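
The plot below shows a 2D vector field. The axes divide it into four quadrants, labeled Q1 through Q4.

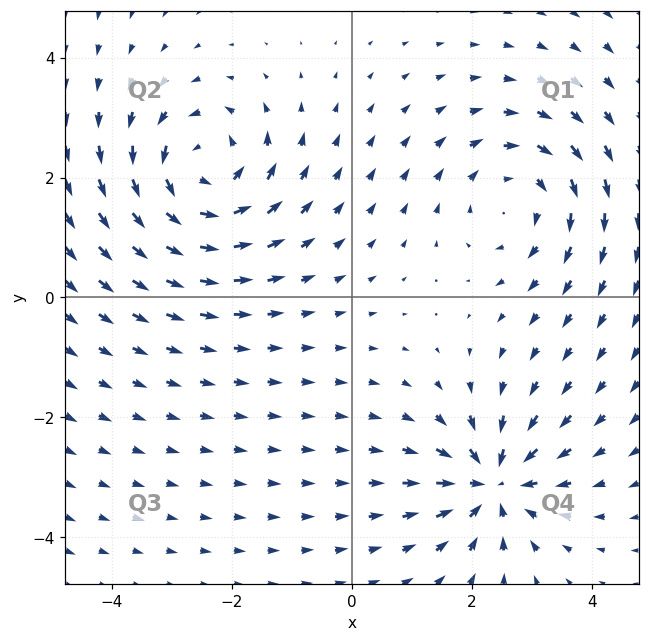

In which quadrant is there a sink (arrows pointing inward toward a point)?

Q4

The sink sits at approximately (2.4, -3.1), which lies in quadrant Q4. The divergence there is about -5, negative as expected for a sink.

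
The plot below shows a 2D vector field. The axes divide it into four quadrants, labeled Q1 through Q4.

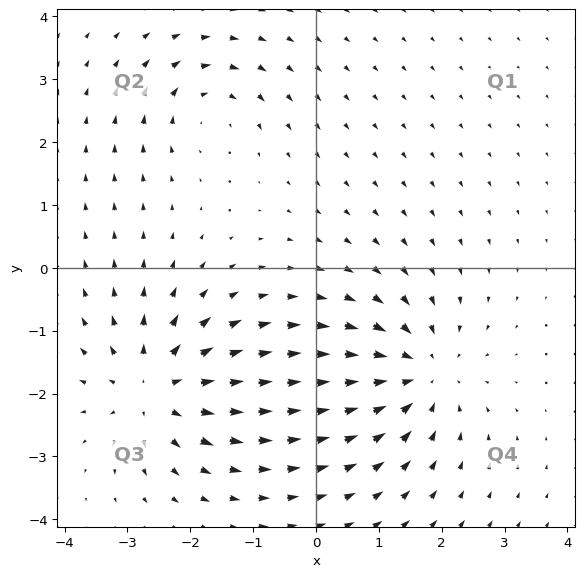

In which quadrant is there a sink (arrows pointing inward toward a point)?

The sink sits at approximately (1.6, -1.7), which lies in quadrant Q4. The divergence there is about -5, negative as expected for a sink.

Q4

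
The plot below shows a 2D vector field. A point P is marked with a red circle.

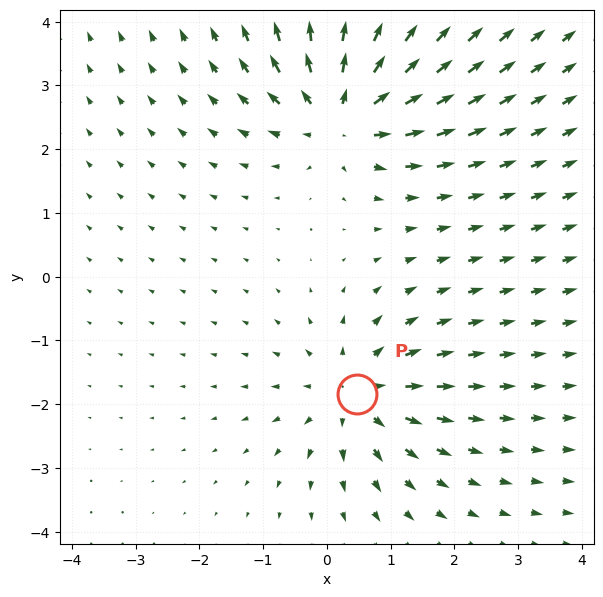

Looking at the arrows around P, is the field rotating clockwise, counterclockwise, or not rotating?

Near P at (0.5, -1.8) the arrows show no circulation. The curl there is ≈0.

not rotating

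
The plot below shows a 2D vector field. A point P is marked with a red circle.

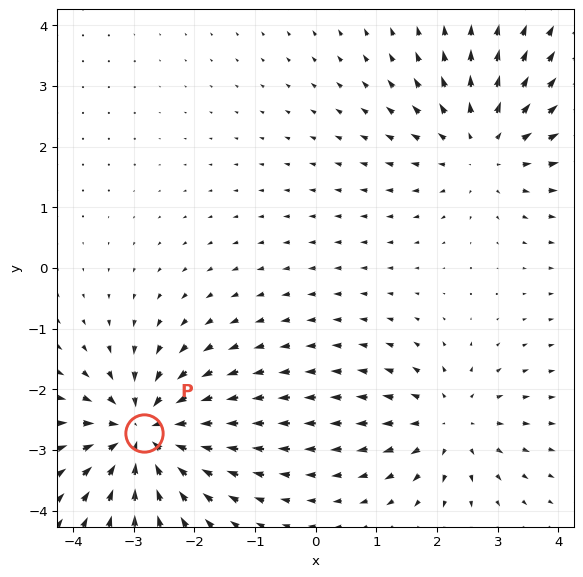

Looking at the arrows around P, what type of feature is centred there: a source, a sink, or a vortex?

At P (-2.8, -2.7) the arrows converge inward. Divergence about -6, curl ≈0 — negative divergence with near-zero curl is a sink.

sink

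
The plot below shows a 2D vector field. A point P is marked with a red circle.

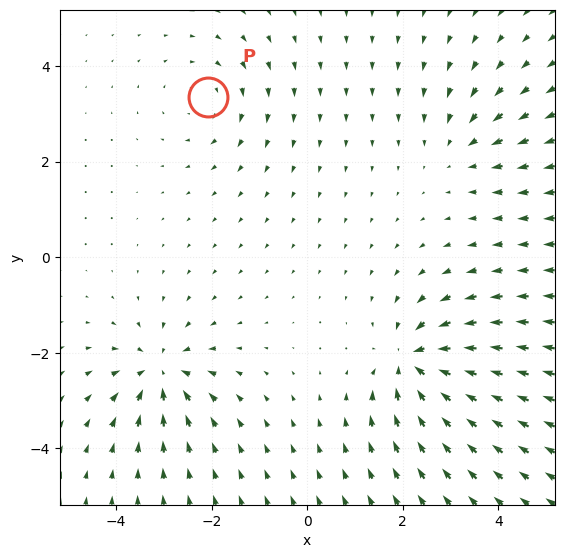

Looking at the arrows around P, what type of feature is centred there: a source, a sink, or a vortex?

vortex

At P (-2.1, 3.4) the arrows circulate clockwise. Divergence ≈0, curl about -3 — near-zero divergence with nonzero curl is a vortex.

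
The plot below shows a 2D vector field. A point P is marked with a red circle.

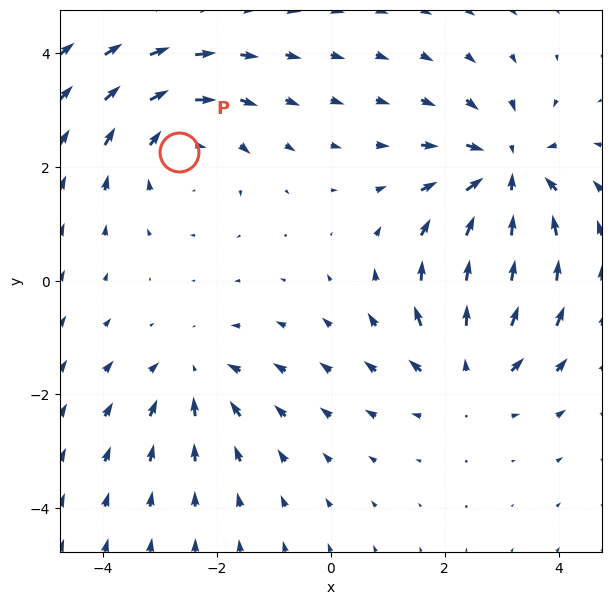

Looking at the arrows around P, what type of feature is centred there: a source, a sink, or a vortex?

vortex

At P (-2.7, 2.3) the arrows circulate clockwise. Divergence ≈0, curl about -3 — near-zero divergence with nonzero curl is a vortex.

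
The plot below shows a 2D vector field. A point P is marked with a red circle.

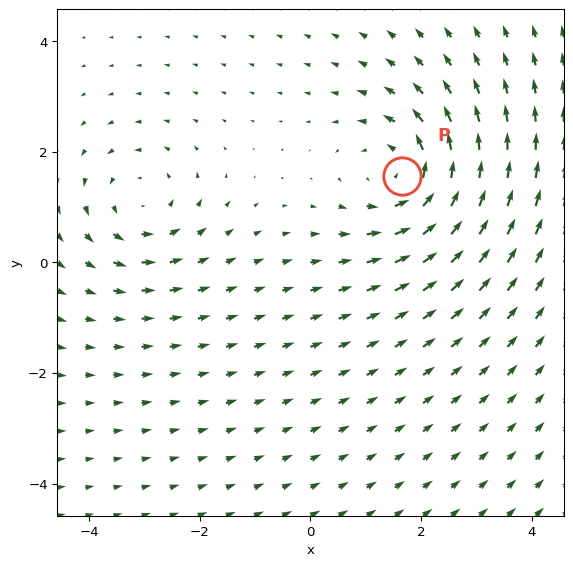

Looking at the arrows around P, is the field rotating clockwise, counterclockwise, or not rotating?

counterclockwise

Near P at (1.7, 1.6) the arrows circulate counterclockwise. The curl (z-component) there is about +4; positive curl means counterclockwise rotation.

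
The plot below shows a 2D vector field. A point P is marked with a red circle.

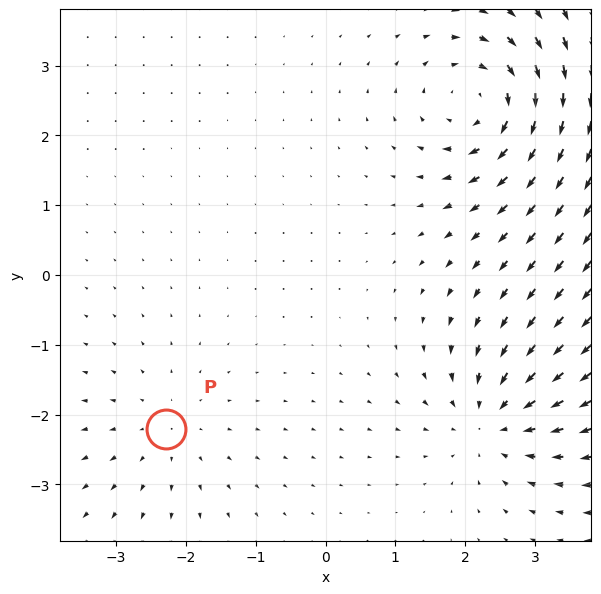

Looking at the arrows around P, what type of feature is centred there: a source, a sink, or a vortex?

source

At P (-2.3, -2.2) the arrows spread outward. Divergence about +2, curl ≈0 — positive divergence with near-zero curl is a source.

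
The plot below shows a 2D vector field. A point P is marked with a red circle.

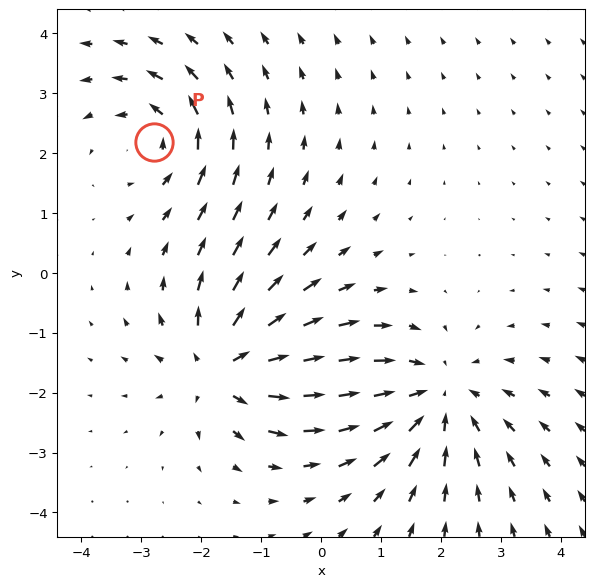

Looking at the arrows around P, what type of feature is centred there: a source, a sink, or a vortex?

vortex

At P (-2.8, 2.2) the arrows circulate counterclockwise. Divergence ≈0, curl about +4 — near-zero divergence with nonzero curl is a vortex.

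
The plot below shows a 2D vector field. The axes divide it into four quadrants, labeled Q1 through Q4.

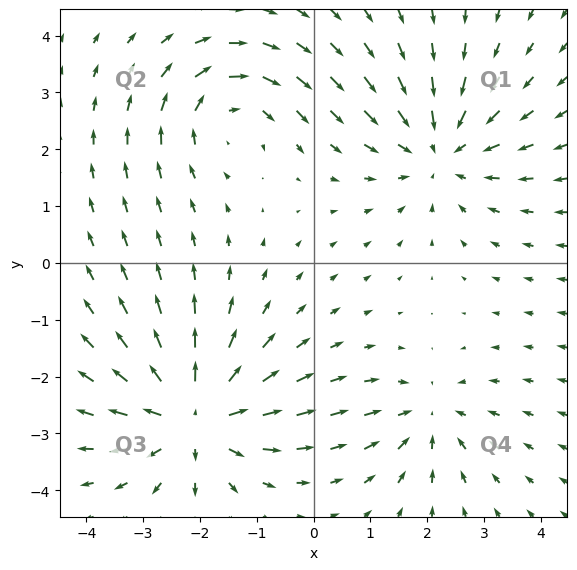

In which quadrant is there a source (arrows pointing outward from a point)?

The source sits at approximately (-2.1, -2.7), which lies in quadrant Q3. The divergence there is about +5, positive as expected for a source.

Q3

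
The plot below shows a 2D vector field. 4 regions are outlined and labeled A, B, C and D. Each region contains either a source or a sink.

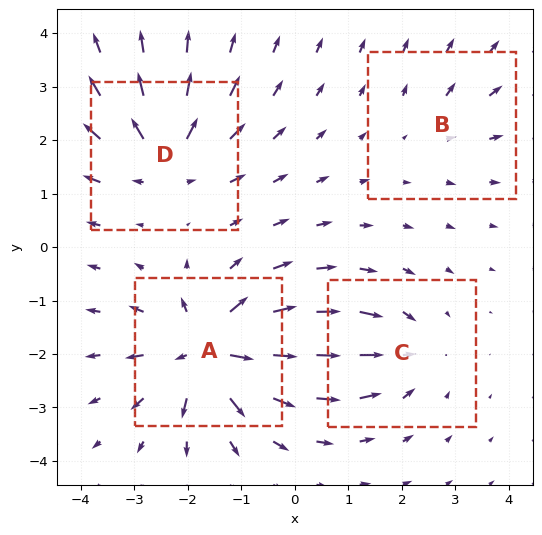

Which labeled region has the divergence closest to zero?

Divergence at each region's feature centre — A: about +8, B: about +2, C: about -4, D: about +6. Region B is closest to zero.

B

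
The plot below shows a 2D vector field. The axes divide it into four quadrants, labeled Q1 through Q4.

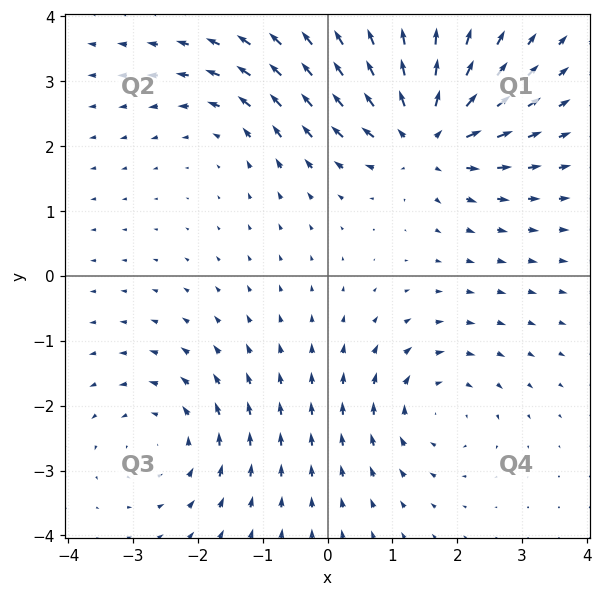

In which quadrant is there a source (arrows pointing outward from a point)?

Q1

The source sits at approximately (1.5, 2.2), which lies in quadrant Q1. The divergence there is about +6, positive as expected for a source.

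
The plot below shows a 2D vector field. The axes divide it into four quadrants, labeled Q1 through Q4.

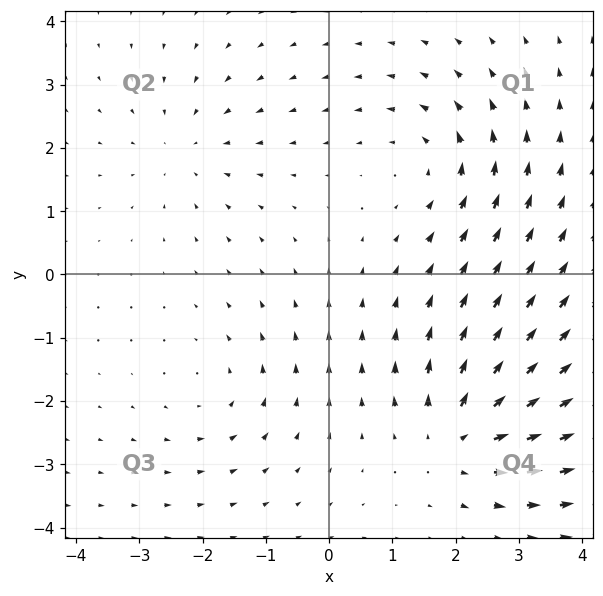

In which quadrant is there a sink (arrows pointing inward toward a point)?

Q2

The sink sits at approximately (-2.3, 2.0), which lies in quadrant Q2. The divergence there is about -3, negative as expected for a sink.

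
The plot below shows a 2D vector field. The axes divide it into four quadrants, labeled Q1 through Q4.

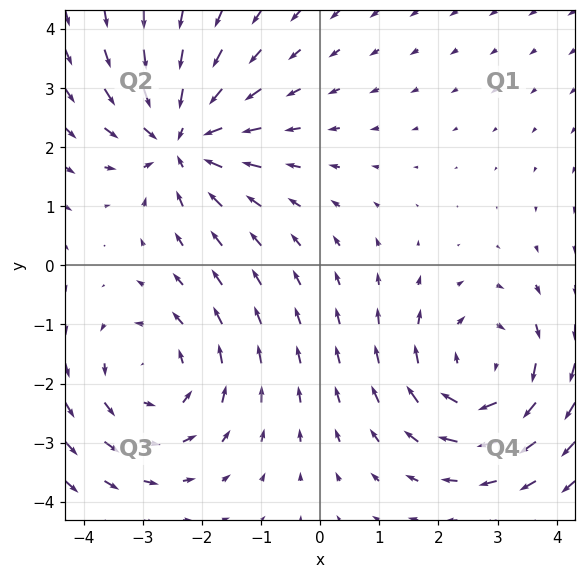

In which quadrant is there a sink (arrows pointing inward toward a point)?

Q2

The sink sits at approximately (-2.3, 2.1), which lies in quadrant Q2. The divergence there is about -5, negative as expected for a sink.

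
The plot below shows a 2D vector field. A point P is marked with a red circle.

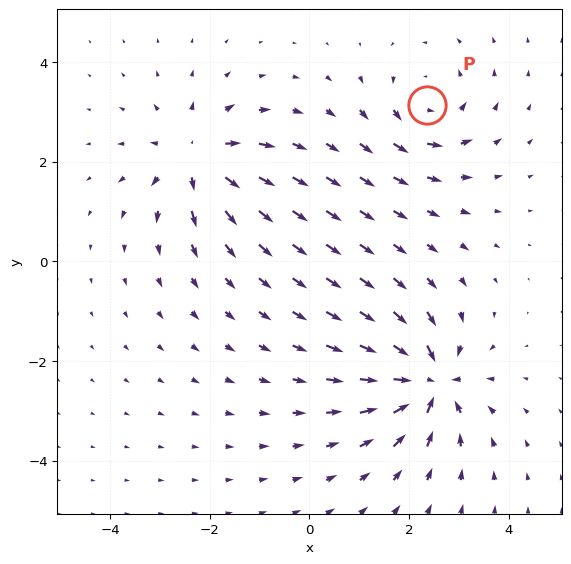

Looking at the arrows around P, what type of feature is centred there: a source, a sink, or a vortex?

vortex

At P (2.4, 3.1) the arrows circulate counterclockwise. Divergence ≈0, curl about +3 — near-zero divergence with nonzero curl is a vortex.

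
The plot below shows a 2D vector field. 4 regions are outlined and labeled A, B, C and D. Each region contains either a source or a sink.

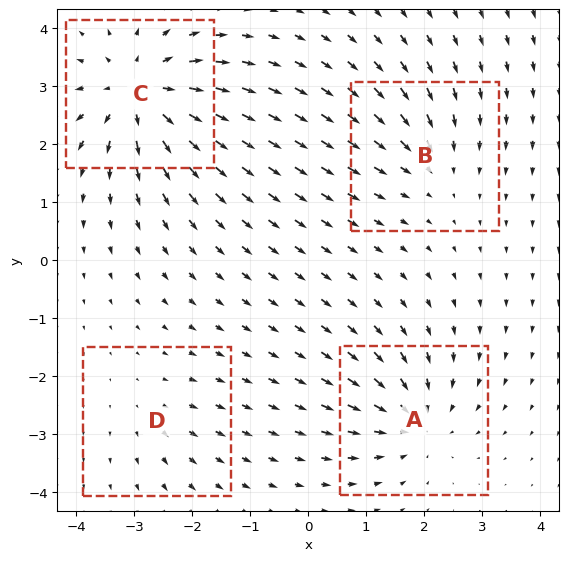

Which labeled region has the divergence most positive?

C

Divergence at each region's feature centre — A: about -5, B: about -3, C: about +7, D: about +2. Region C is most positive.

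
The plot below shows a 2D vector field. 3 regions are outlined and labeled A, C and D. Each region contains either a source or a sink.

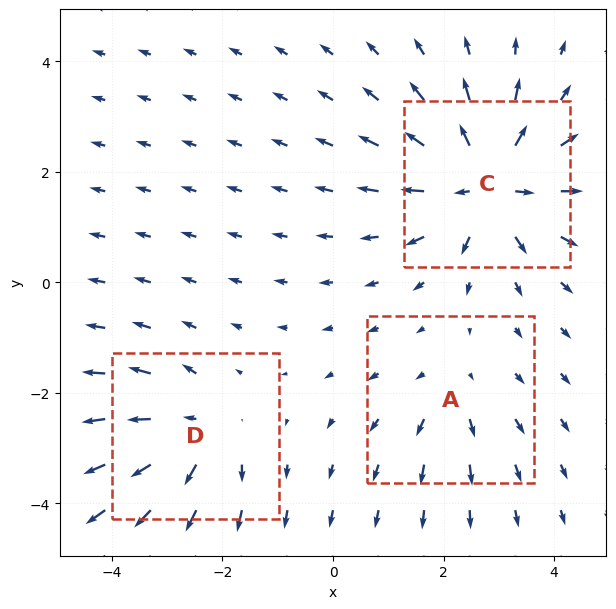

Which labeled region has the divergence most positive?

Divergence at each region's feature centre — A: about +2, C: about +6, D: about +4. Region C is most positive.

C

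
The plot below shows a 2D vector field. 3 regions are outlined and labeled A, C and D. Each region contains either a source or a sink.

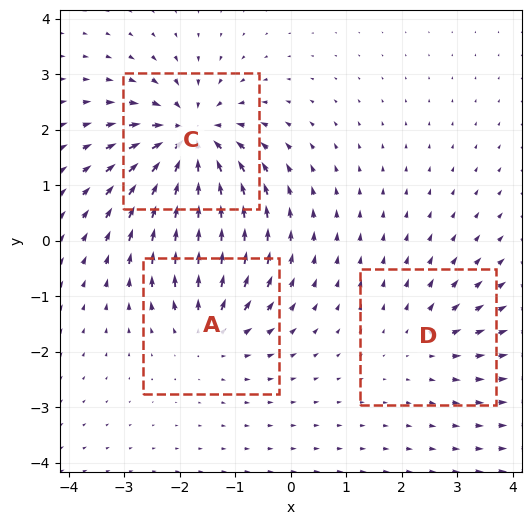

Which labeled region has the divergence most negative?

Divergence at each region's feature centre — A: about +4, C: about -6, D: about +2. Region C is most negative.

C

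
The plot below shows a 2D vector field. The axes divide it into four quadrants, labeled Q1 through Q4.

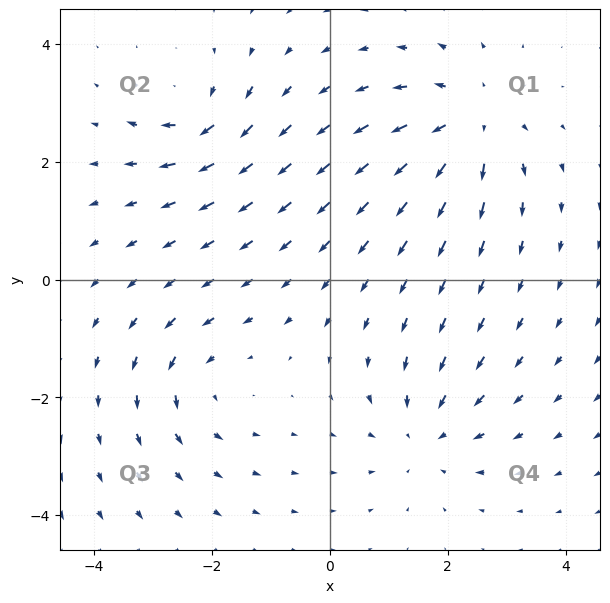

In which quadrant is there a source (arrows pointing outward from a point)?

Q1

The source sits at approximately (2.4, 2.7), which lies in quadrant Q1. The divergence there is about +4, positive as expected for a source.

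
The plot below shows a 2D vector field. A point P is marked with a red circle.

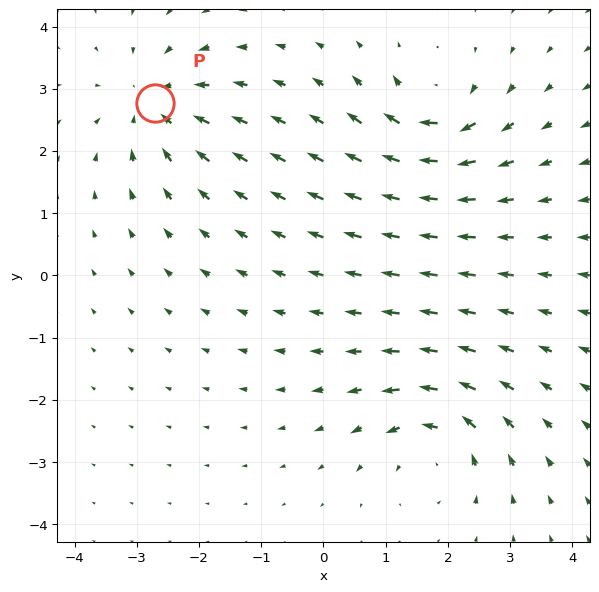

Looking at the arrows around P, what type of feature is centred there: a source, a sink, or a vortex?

sink

At P (-2.7, 2.8) the arrows converge inward. Divergence about -4, curl ≈0 — negative divergence with near-zero curl is a sink.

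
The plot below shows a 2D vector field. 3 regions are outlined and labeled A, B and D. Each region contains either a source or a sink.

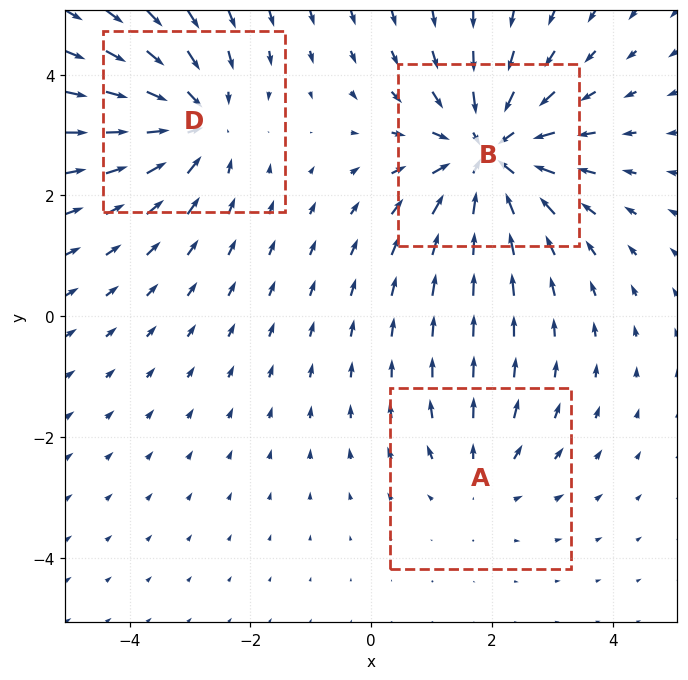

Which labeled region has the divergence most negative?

Divergence at each region's feature centre — A: about +2, B: about -4, D: about -3. Region B is most negative.

B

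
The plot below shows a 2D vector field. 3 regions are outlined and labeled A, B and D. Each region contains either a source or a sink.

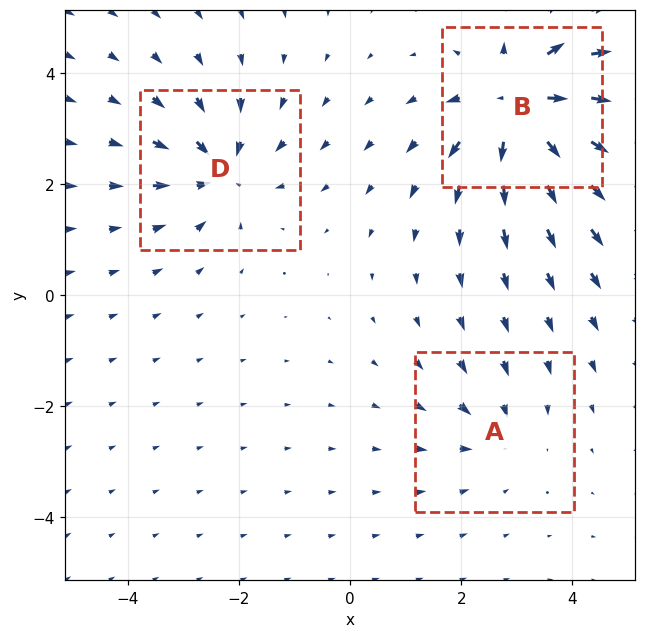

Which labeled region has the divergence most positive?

B

Divergence at each region's feature centre — A: about -2, B: about +6, D: about -4. Region B is most positive.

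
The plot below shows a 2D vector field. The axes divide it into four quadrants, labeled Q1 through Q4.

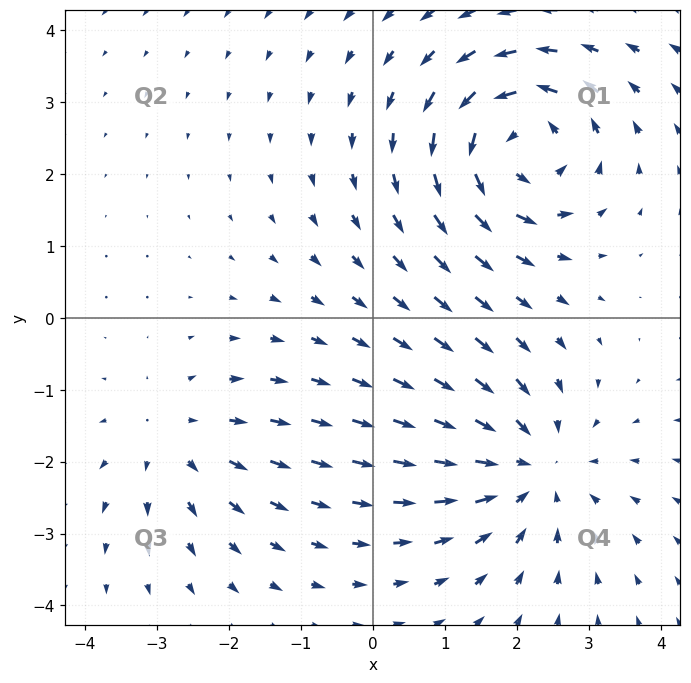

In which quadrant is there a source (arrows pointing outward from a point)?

Q3

The source sits at approximately (-2.7, -1.7), which lies in quadrant Q3. The divergence there is about +2, positive as expected for a source.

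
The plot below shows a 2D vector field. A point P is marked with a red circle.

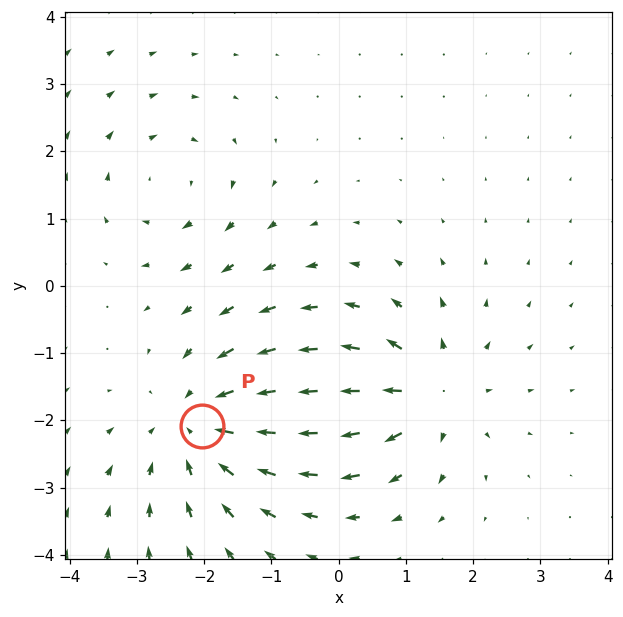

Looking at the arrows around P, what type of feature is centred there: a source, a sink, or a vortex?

At P (-2.0, -2.1) the arrows converge inward. Divergence about -4, curl ≈0 — negative divergence with near-zero curl is a sink.

sink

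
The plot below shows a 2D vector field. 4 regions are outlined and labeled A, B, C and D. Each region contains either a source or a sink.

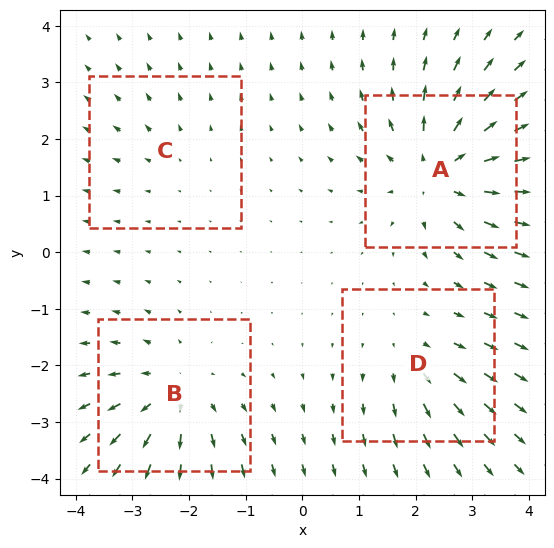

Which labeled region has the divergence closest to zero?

C

Divergence at each region's feature centre — A: about +7, B: about +5, C: about +2, D: about +3. Region C is closest to zero.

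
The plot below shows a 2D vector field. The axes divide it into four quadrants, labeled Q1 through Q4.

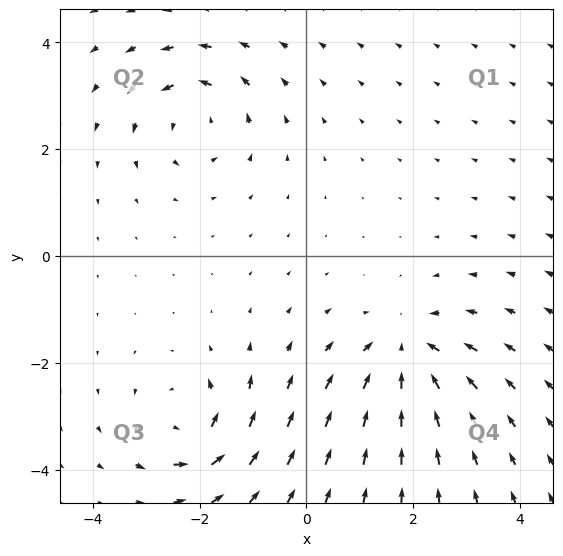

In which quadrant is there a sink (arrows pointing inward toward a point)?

The sink sits at approximately (1.9, -1.8), which lies in quadrant Q4. The divergence there is about -5, negative as expected for a sink.

Q4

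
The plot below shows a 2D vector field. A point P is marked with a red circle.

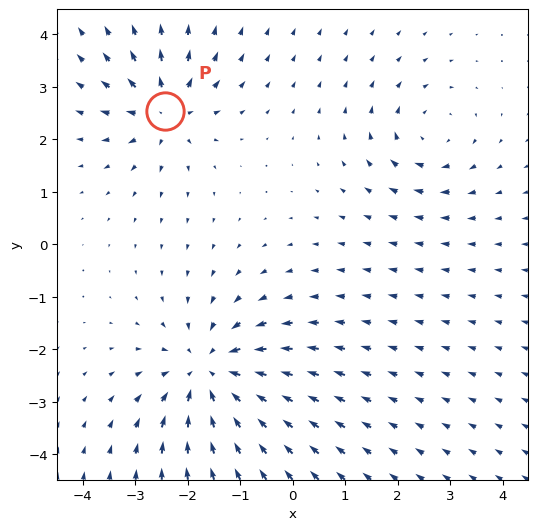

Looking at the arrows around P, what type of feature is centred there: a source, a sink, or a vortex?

At P (-2.4, 2.5) the arrows spread outward. Divergence about +4, curl ≈0 — positive divergence with near-zero curl is a source.

source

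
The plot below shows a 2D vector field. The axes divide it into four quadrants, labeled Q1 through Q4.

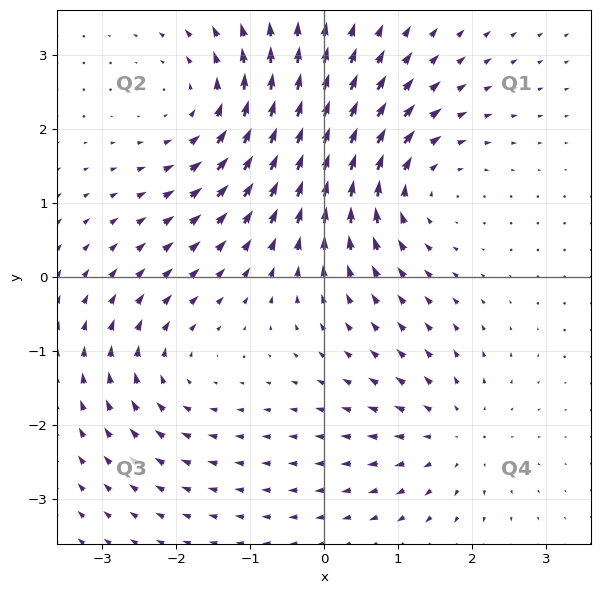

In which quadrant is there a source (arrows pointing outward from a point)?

The source sits at approximately (1.7, -2.1), which lies in quadrant Q4. The divergence there is about +3, positive as expected for a source.

Q4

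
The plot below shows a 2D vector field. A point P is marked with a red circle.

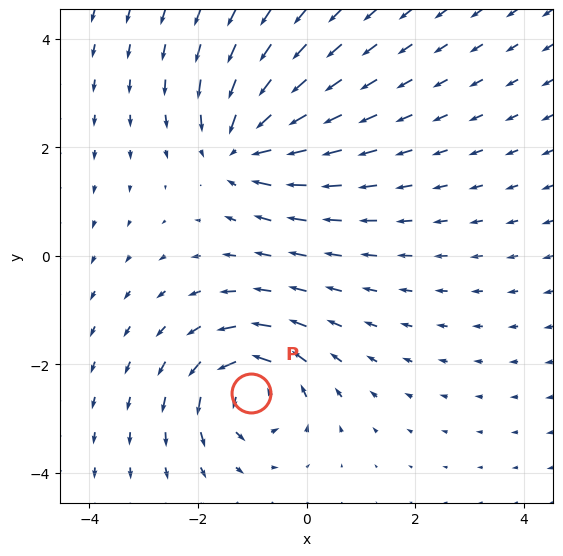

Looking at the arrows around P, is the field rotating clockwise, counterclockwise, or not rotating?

Near P at (-1.0, -2.5) the arrows circulate counterclockwise. The curl (z-component) there is about +4; positive curl means counterclockwise rotation.

counterclockwise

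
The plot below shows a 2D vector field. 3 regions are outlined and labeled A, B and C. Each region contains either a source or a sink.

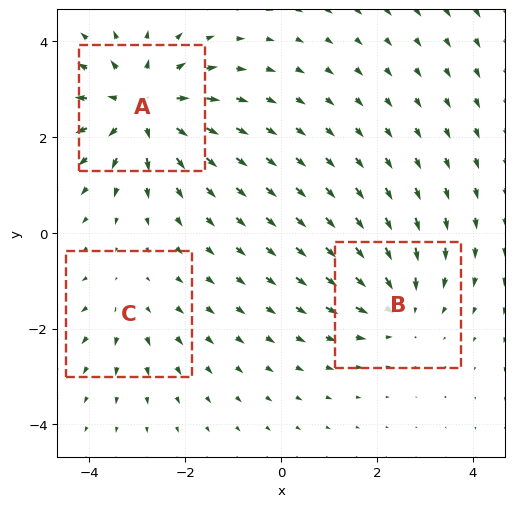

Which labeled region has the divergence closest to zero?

Divergence at each region's feature centre — A: about +4, B: about -3, C: about +2. Region C is closest to zero.

C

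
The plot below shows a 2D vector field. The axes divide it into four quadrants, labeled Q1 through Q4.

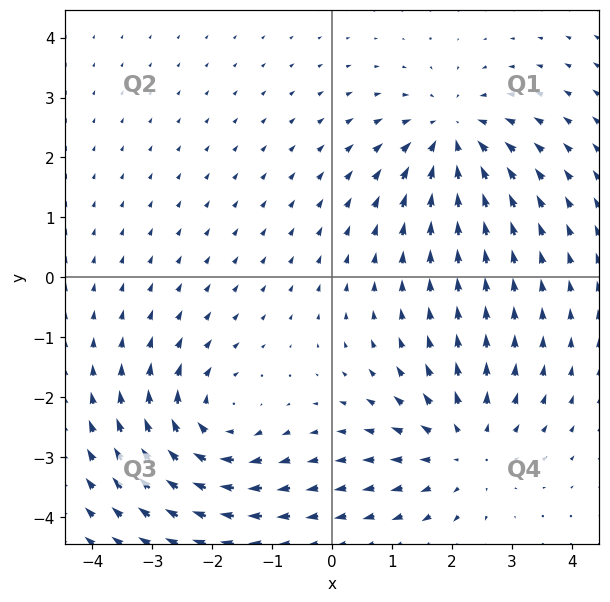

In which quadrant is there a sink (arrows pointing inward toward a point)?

Q1

The sink sits at approximately (2.0, 2.4), which lies in quadrant Q1. The divergence there is about -4, negative as expected for a sink.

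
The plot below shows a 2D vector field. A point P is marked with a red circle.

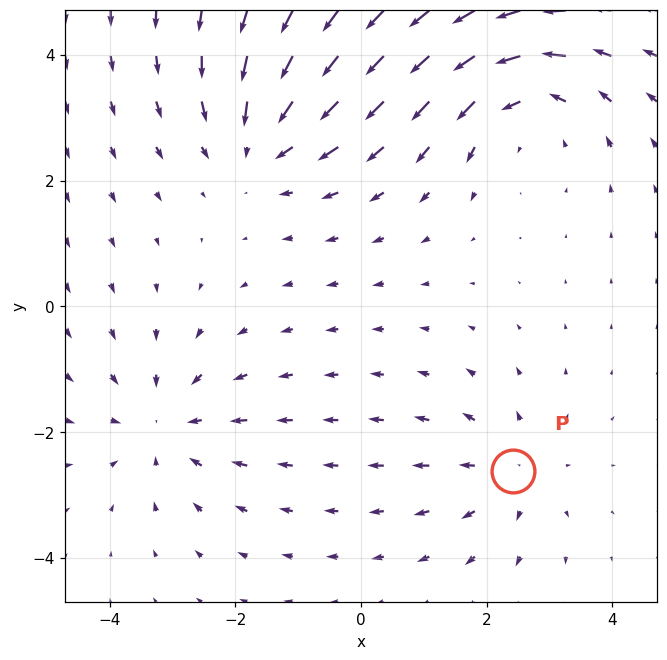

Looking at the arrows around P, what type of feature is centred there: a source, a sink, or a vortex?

At P (2.4, -2.6) the arrows spread outward. Divergence about +3, curl ≈0 — positive divergence with near-zero curl is a source.

source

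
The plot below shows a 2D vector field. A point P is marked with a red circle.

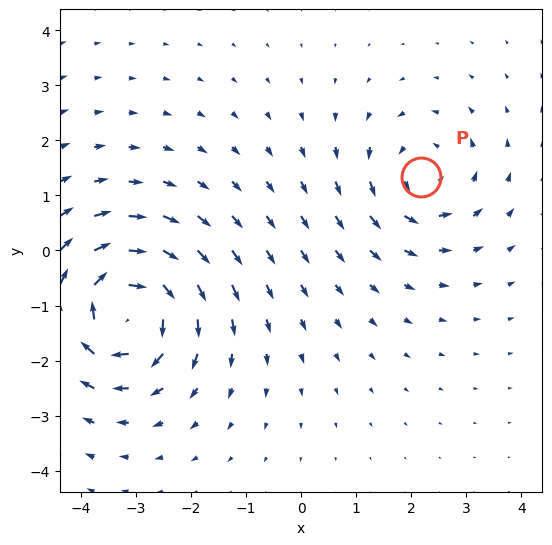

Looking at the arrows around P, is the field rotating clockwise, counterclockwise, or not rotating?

counterclockwise

Near P at (2.2, 1.3) the arrows circulate counterclockwise. The curl (z-component) there is about +3; positive curl means counterclockwise rotation.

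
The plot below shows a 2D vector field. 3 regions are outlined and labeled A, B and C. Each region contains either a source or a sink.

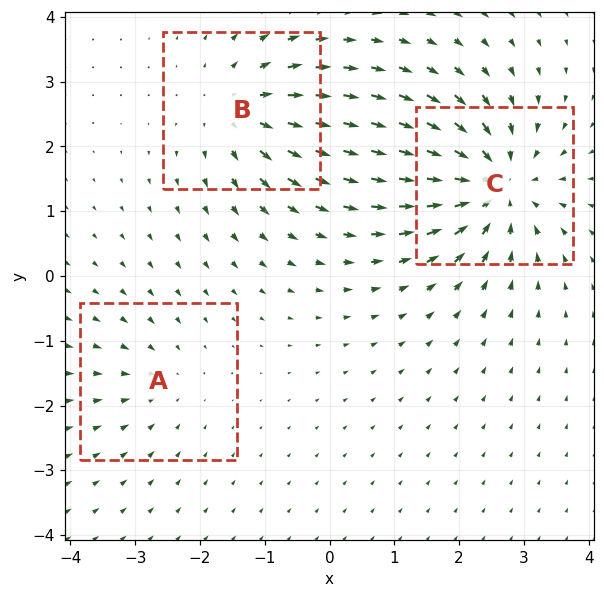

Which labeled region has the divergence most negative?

C

Divergence at each region's feature centre — A: about -2, B: about +4, C: about -5. Region C is most negative.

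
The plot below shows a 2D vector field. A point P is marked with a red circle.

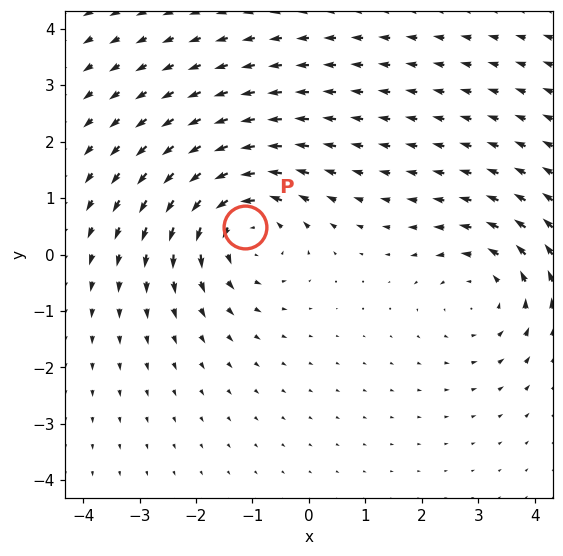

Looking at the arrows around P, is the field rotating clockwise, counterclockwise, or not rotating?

counterclockwise

Near P at (-1.1, 0.5) the arrows circulate counterclockwise. The curl (z-component) there is about +5; positive curl means counterclockwise rotation.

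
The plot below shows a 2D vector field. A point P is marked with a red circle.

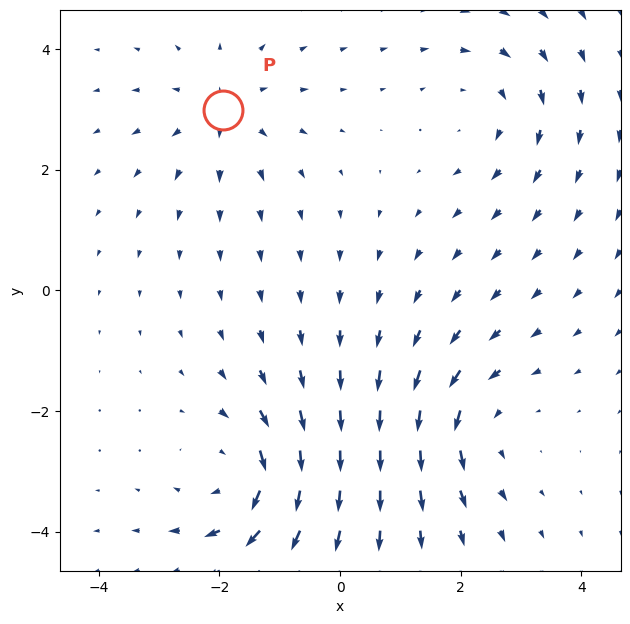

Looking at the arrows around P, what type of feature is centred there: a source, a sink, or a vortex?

source

At P (-1.9, 3.0) the arrows spread outward. Divergence about +3, curl ≈0 — positive divergence with near-zero curl is a source.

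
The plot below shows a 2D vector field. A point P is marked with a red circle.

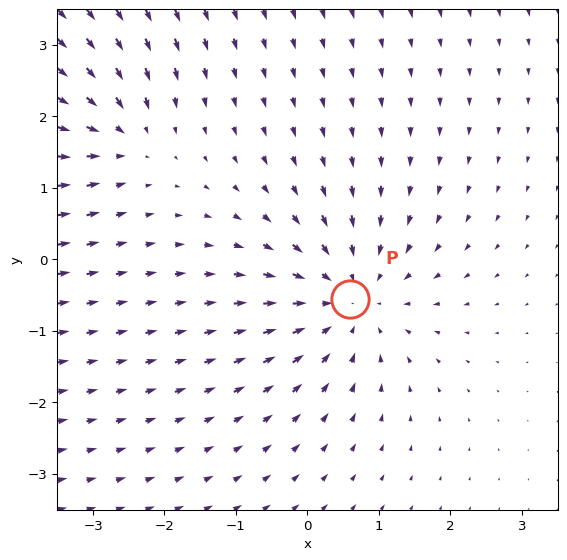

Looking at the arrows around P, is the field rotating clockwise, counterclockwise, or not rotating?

Near P at (0.6, -0.6) the arrows show no circulation. The curl there is ≈0.

not rotating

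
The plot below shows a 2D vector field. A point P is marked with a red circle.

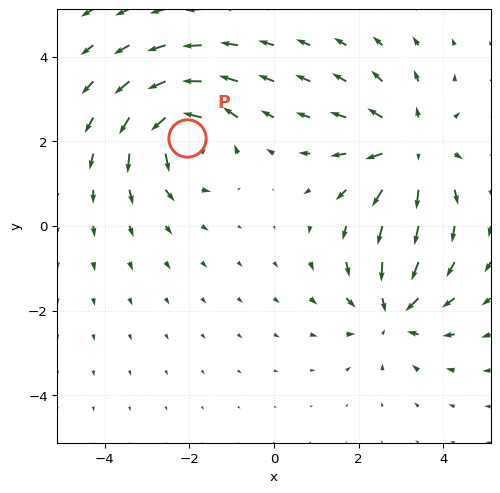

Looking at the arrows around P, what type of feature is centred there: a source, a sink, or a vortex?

vortex

At P (-2.1, 2.1) the arrows circulate counterclockwise. Divergence ≈0, curl about +6 — near-zero divergence with nonzero curl is a vortex.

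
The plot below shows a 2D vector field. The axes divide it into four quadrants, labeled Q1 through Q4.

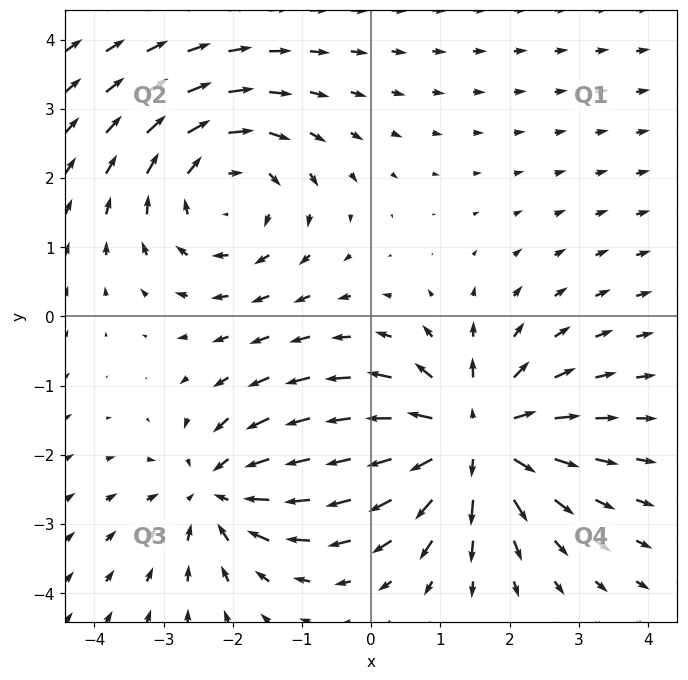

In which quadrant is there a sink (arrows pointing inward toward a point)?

Q3

The sink sits at approximately (-2.2, -2.5), which lies in quadrant Q3. The divergence there is about -3, negative as expected for a sink.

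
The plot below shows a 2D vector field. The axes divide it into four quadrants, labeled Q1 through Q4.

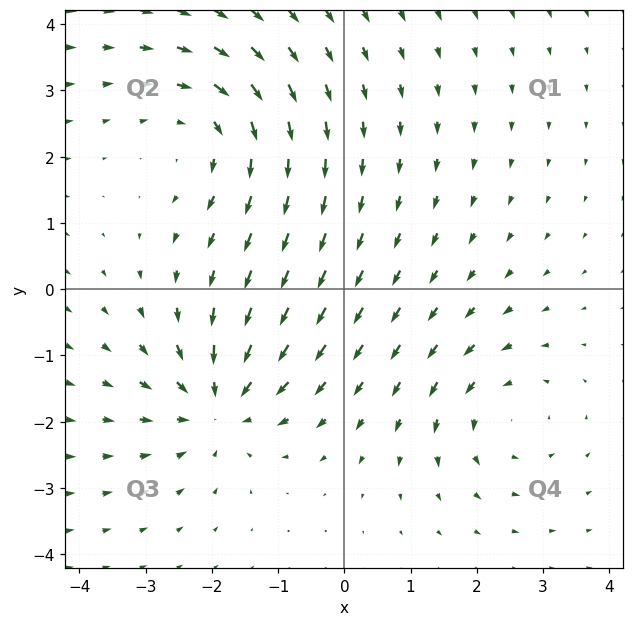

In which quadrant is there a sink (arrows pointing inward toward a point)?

Q3

The sink sits at approximately (-1.9, -1.7), which lies in quadrant Q3. The divergence there is about -4, negative as expected for a sink.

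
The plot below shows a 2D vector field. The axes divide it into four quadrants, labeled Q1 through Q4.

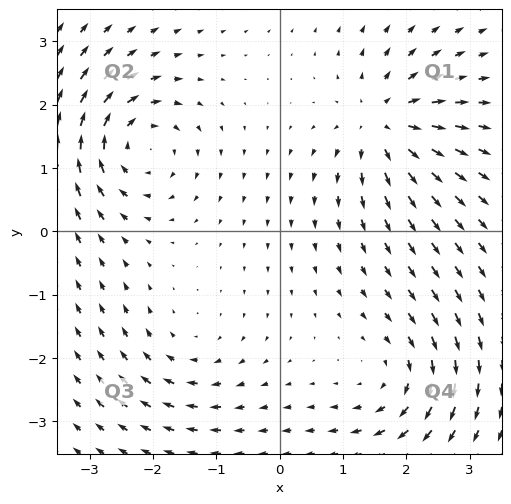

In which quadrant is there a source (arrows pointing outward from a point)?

The source sits at approximately (1.6, 1.7), which lies in quadrant Q1. The divergence there is about +5, positive as expected for a source.

Q1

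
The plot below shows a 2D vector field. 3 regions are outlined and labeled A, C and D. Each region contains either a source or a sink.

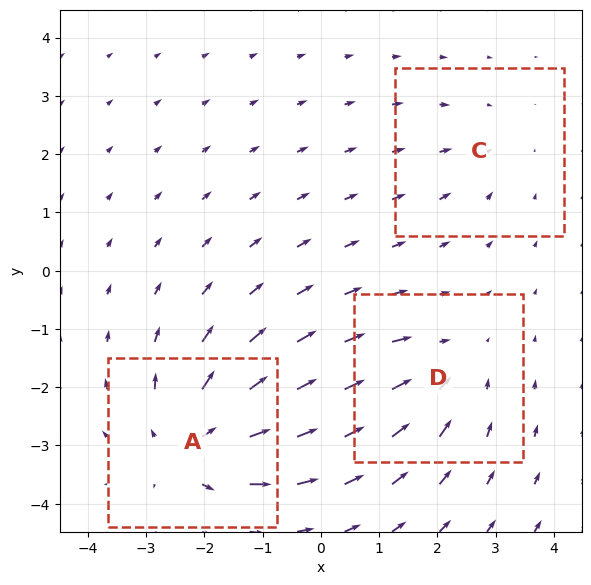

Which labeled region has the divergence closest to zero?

Divergence at each region's feature centre — A: about +4, C: about -2, D: about -3. Region C is closest to zero.

C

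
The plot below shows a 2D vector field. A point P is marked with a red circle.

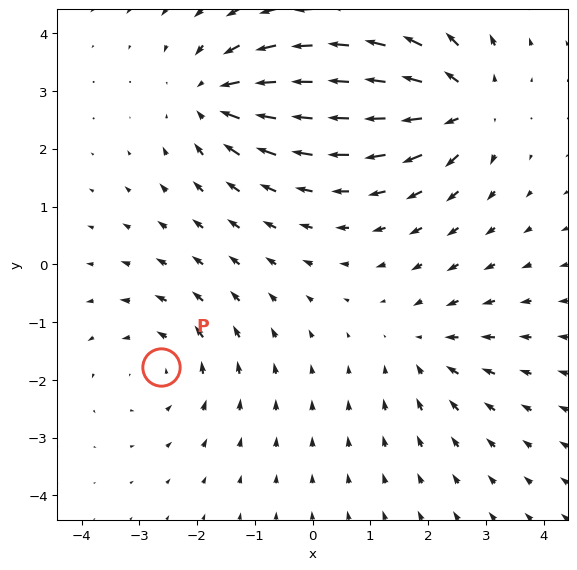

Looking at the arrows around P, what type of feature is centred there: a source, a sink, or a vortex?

vortex

At P (-2.6, -1.8) the arrows circulate counterclockwise. Divergence ≈0, curl about +3 — near-zero divergence with nonzero curl is a vortex.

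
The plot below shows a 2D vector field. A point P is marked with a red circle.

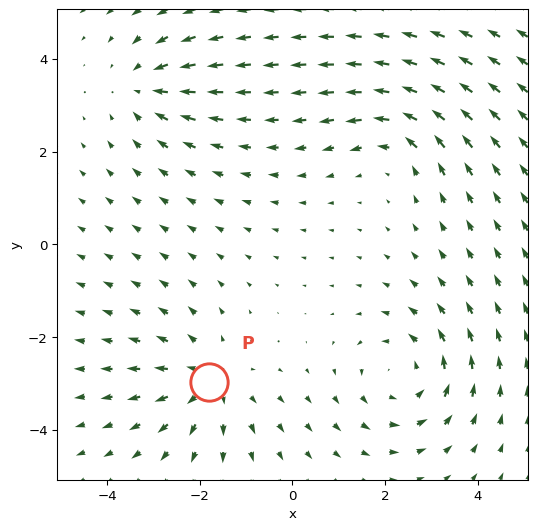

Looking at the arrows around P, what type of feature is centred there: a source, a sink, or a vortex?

source

At P (-1.8, -3.0) the arrows spread outward. Divergence about +3, curl ≈0 — positive divergence with near-zero curl is a source.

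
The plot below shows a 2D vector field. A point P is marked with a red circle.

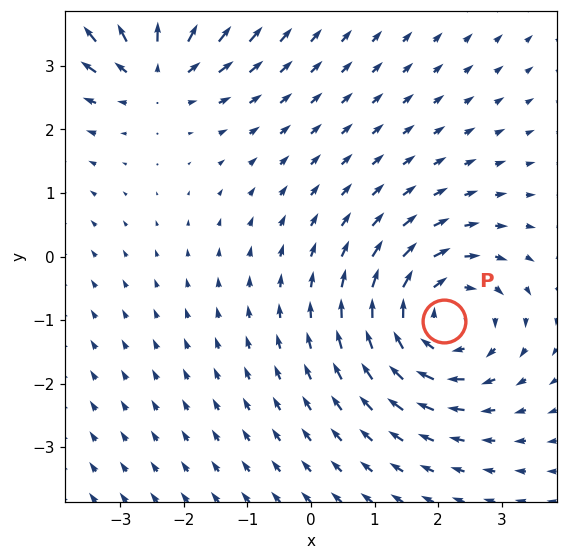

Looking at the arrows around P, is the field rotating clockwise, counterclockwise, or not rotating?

clockwise

Near P at (2.1, -1.0) the arrows circulate clockwise. The curl (z-component) there is about -5; negative curl means clockwise rotation.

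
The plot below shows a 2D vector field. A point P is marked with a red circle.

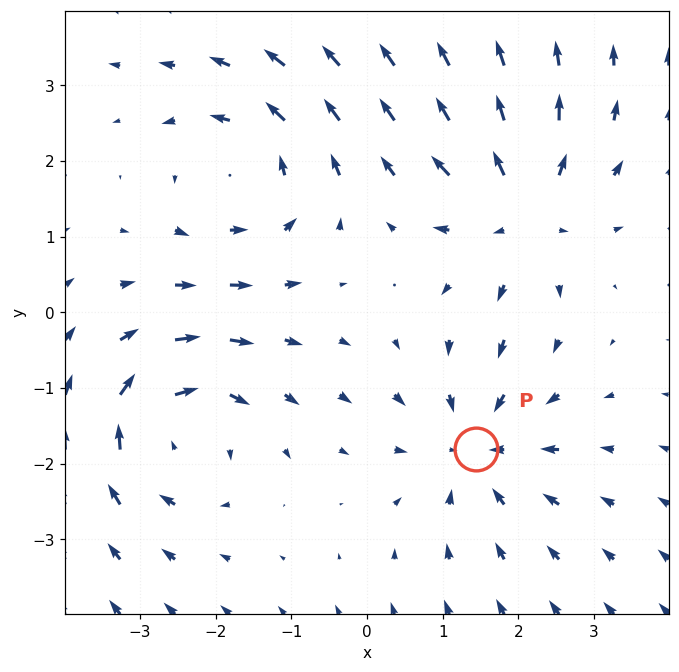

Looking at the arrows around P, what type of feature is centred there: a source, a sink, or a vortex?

At P (1.4, -1.8) the arrows converge inward. Divergence about -3, curl ≈0 — negative divergence with near-zero curl is a sink.

sink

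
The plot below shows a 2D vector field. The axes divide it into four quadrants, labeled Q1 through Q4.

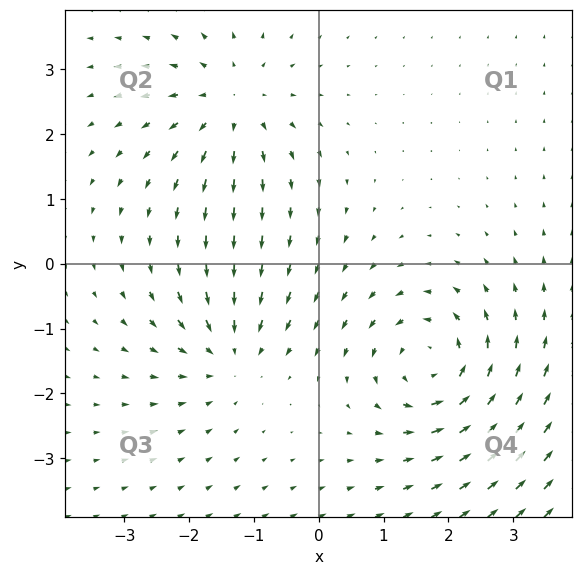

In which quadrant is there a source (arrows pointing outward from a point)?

The source sits at approximately (-1.3, 2.5), which lies in quadrant Q2. The divergence there is about +3, positive as expected for a source.

Q2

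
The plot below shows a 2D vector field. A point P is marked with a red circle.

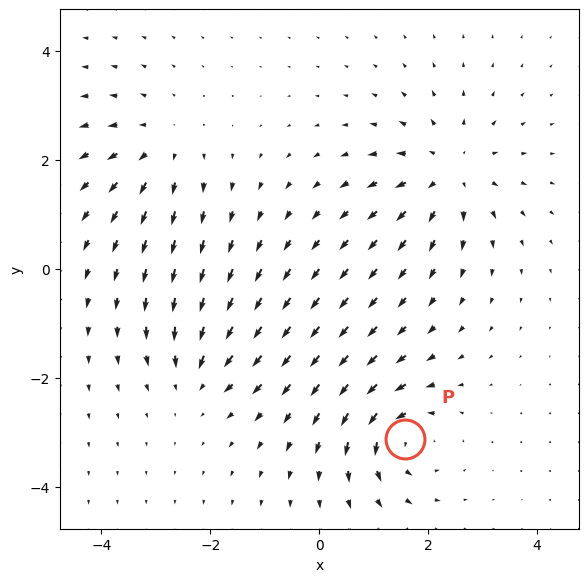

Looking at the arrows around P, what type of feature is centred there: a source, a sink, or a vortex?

At P (1.6, -3.1) the arrows circulate counterclockwise. Divergence ≈0, curl about +6 — near-zero divergence with nonzero curl is a vortex.

vortex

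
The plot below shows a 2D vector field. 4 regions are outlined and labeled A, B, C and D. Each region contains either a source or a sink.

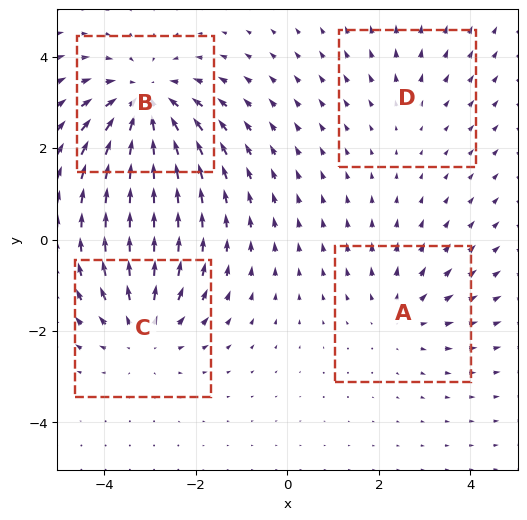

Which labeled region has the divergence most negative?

B

Divergence at each region's feature centre — A: about +3, B: about -6, C: about +4, D: about +2. Region B is most negative.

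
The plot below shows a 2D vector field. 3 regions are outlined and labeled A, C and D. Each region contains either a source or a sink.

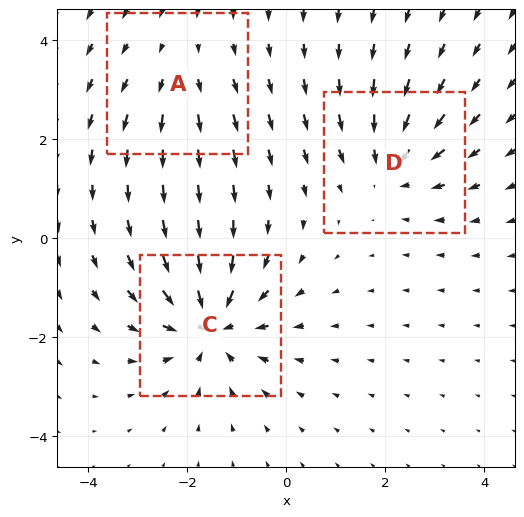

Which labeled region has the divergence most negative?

Divergence at each region's feature centre — A: about +2, C: about -5, D: about -3. Region C is most negative.

C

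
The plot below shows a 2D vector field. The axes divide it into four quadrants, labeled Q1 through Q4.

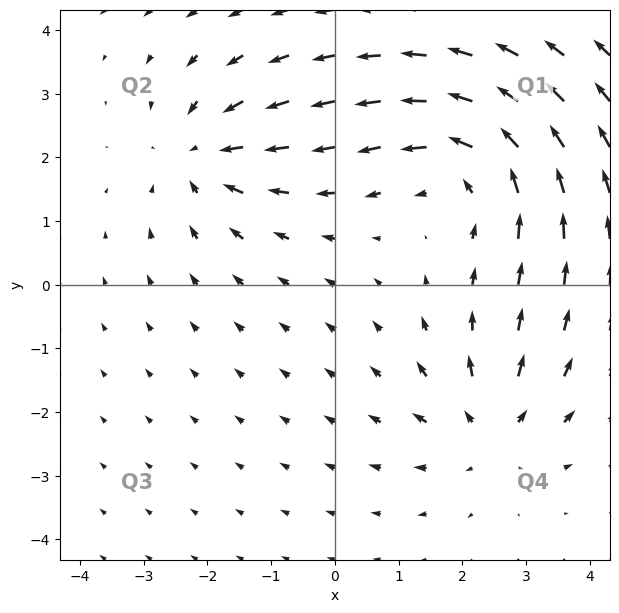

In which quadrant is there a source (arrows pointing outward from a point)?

The source sits at approximately (2.4, -2.3), which lies in quadrant Q4. The divergence there is about +4, positive as expected for a source.

Q4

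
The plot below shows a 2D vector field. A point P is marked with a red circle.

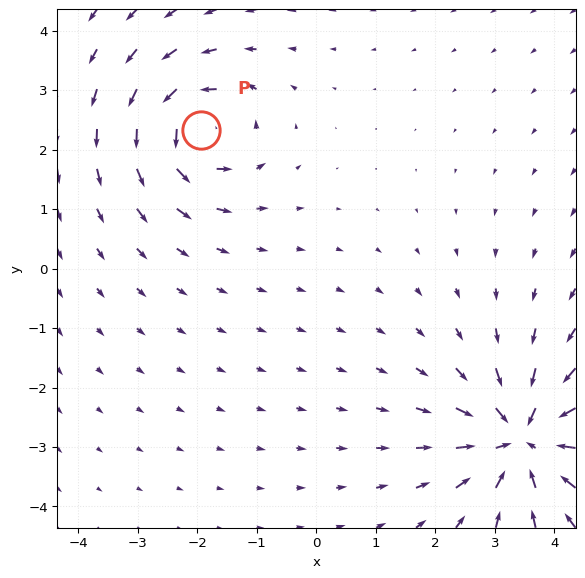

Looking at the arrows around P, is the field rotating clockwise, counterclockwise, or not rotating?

Near P at (-1.9, 2.3) the arrows circulate counterclockwise. The curl (z-component) there is about +5; positive curl means counterclockwise rotation.

counterclockwise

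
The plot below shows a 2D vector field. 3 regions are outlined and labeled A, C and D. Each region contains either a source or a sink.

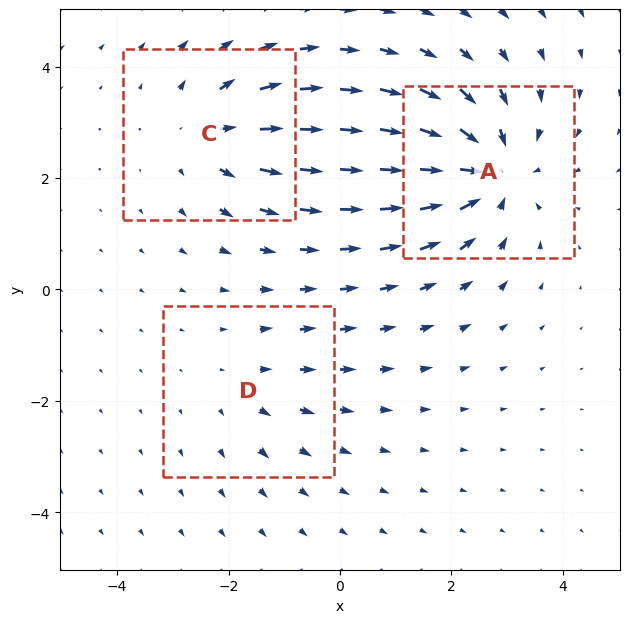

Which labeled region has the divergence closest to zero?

D

Divergence at each region's feature centre — A: about -4, C: about +3, D: about +2. Region D is closest to zero.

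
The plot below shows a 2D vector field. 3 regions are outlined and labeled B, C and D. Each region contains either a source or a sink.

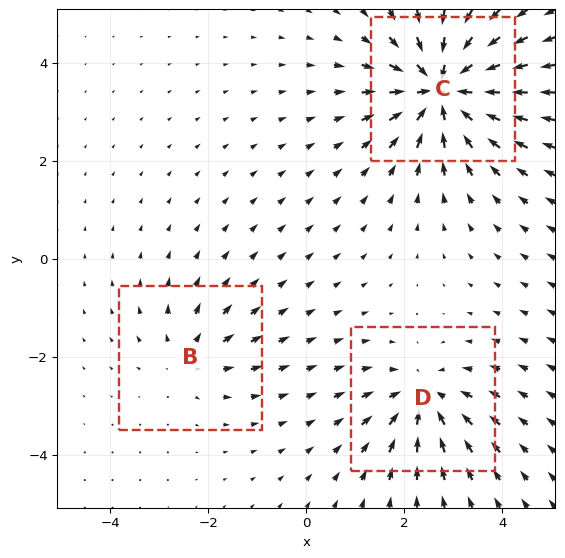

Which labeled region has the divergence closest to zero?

B

Divergence at each region's feature centre — B: about +2, C: about -6, D: about -4. Region B is closest to zero.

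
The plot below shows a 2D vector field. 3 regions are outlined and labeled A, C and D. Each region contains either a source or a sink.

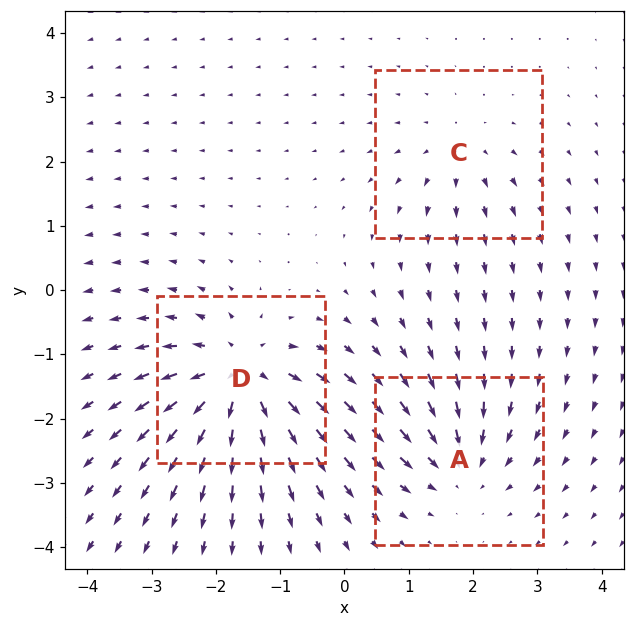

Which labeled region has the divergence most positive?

D

Divergence at each region's feature centre — A: about -4, C: about +2, D: about +6. Region D is most positive.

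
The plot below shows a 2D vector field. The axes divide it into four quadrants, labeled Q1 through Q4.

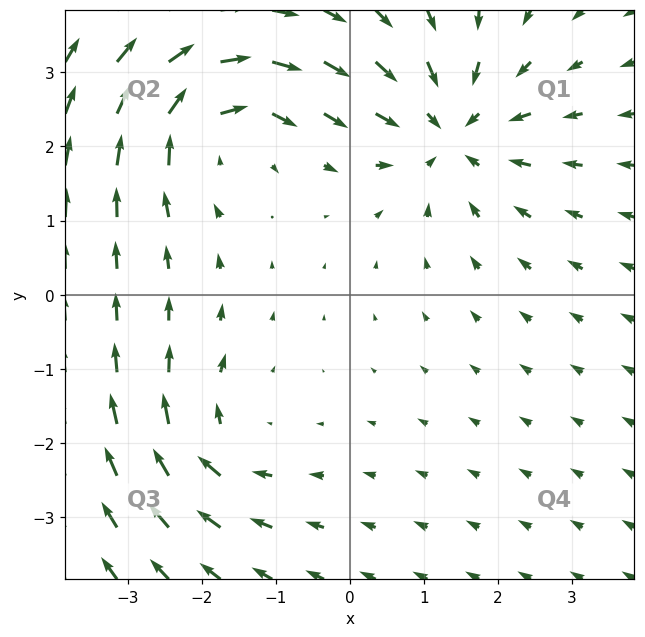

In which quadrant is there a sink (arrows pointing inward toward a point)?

The sink sits at approximately (1.4, 2.2), which lies in quadrant Q1. The divergence there is about -5, negative as expected for a sink.

Q1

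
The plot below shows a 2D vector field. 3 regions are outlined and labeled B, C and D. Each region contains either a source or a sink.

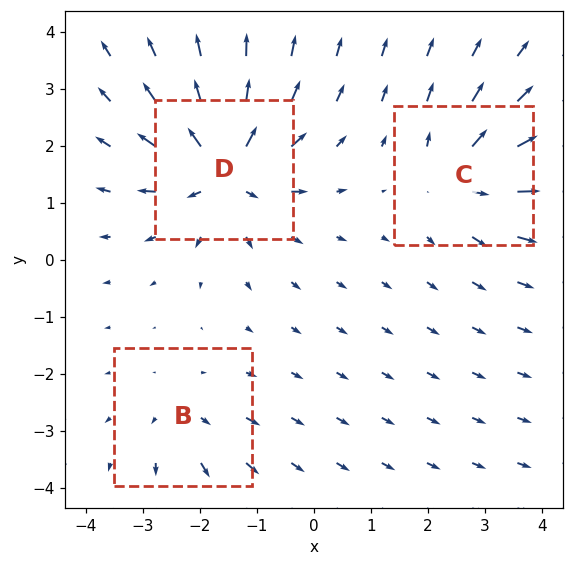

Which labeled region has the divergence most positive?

D

Divergence at each region's feature centre — B: about +3, C: about +4, D: about +6. Region D is most positive.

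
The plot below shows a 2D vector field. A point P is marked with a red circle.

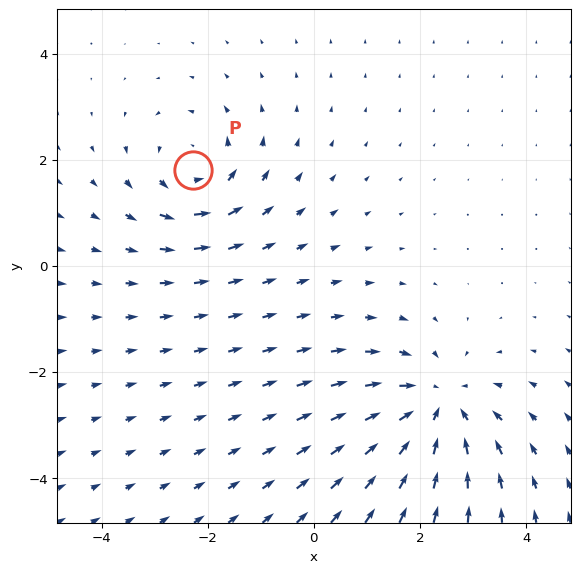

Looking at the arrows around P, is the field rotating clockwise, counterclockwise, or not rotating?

counterclockwise

Near P at (-2.3, 1.8) the arrows circulate counterclockwise. The curl (z-component) there is about +3; positive curl means counterclockwise rotation.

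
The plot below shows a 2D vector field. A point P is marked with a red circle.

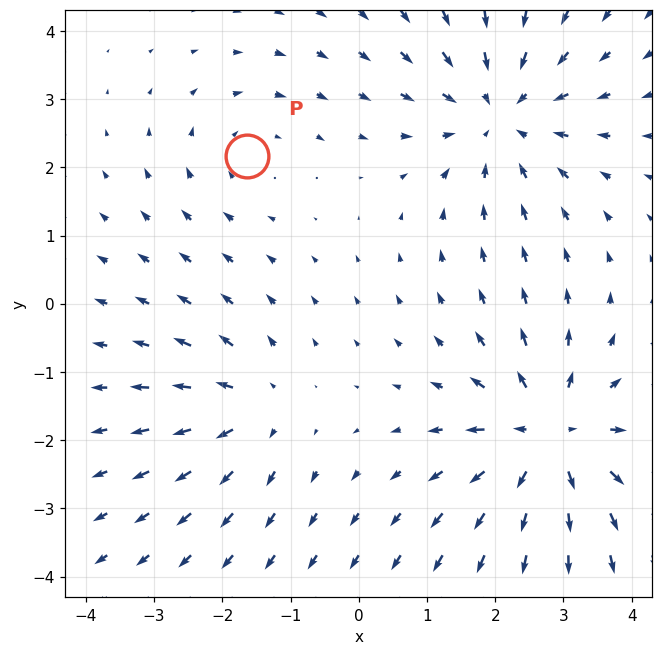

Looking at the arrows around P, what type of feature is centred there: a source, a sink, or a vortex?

At P (-1.6, 2.2) the arrows circulate clockwise. Divergence ≈0, curl about -2 — near-zero divergence with nonzero curl is a vortex.

vortex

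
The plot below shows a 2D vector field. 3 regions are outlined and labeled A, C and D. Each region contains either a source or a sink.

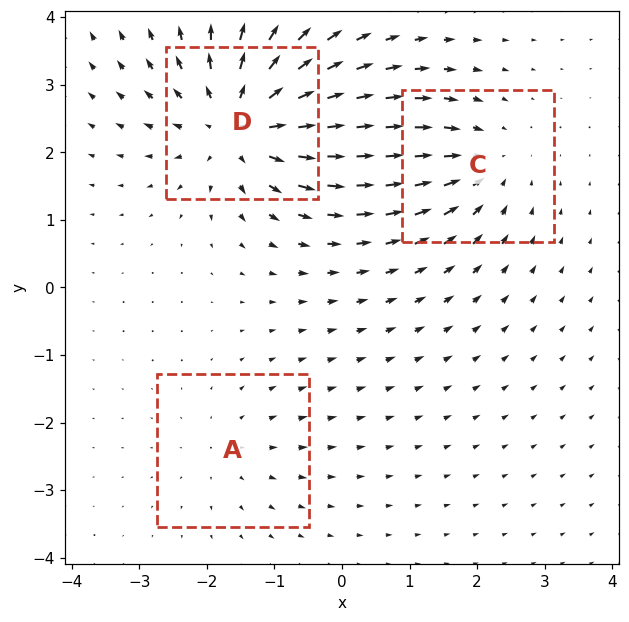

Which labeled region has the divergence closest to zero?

Divergence at each region's feature centre — A: about +2, C: about -3, D: about +6. Region A is closest to zero.

A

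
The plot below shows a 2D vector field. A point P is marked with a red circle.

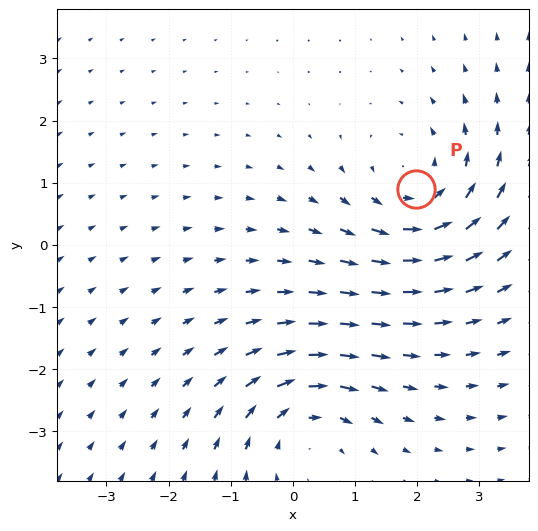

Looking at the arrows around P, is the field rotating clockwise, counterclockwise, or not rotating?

counterclockwise

Near P at (2.0, 0.9) the arrows circulate counterclockwise. The curl (z-component) there is about +3; positive curl means counterclockwise rotation.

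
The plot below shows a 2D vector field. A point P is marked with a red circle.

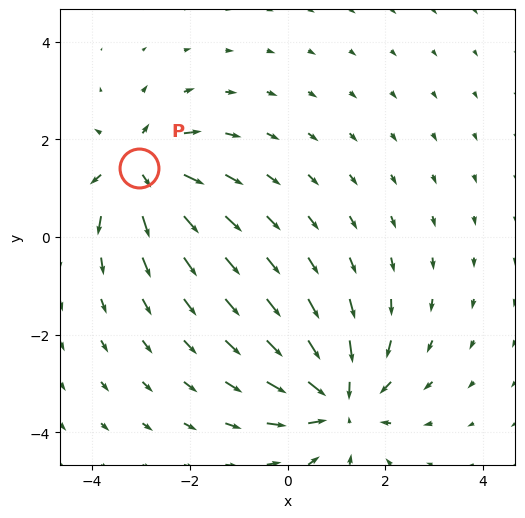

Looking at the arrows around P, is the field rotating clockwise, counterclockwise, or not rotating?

not rotating

Near P at (-3.0, 1.4) the arrows show no circulation. The curl there is ≈0.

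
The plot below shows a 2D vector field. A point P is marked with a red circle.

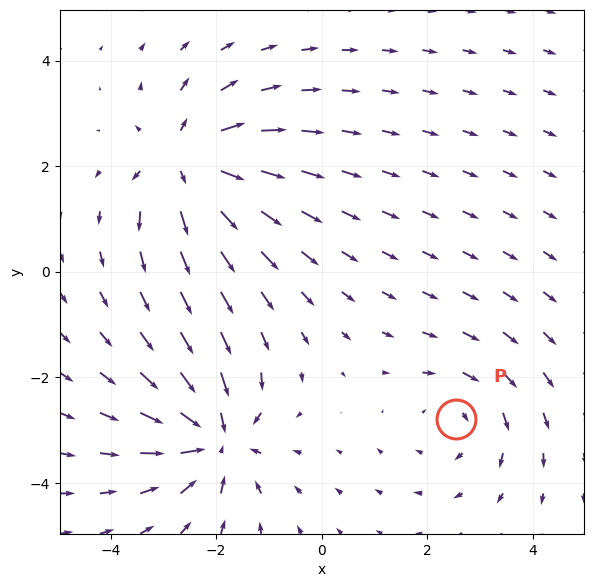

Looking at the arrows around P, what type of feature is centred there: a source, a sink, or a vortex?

vortex

At P (2.6, -2.8) the arrows circulate clockwise. Divergence ≈0, curl about -2 — near-zero divergence with nonzero curl is a vortex.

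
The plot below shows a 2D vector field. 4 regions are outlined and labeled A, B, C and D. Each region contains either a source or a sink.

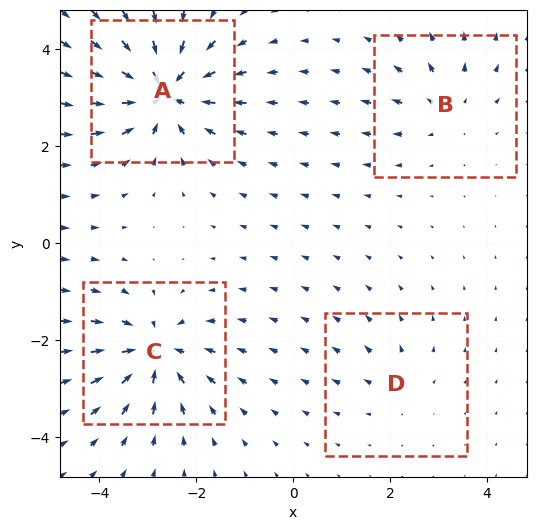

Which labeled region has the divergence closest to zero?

D

Divergence at each region's feature centre — A: about -8, B: about +4, C: about -6, D: about +2. Region D is closest to zero.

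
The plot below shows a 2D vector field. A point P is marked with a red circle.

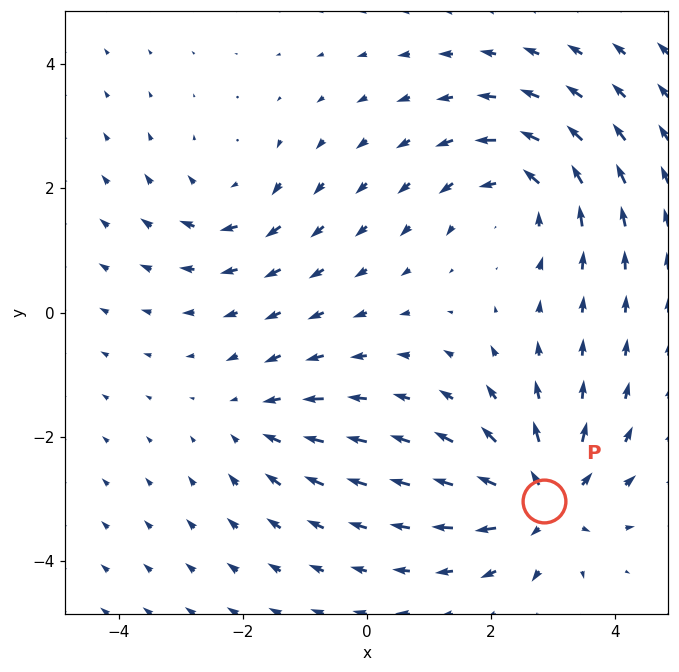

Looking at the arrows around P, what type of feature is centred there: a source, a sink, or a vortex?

At P (2.9, -3.0) the arrows spread outward. Divergence about +6, curl ≈0 — positive divergence with near-zero curl is a source.

source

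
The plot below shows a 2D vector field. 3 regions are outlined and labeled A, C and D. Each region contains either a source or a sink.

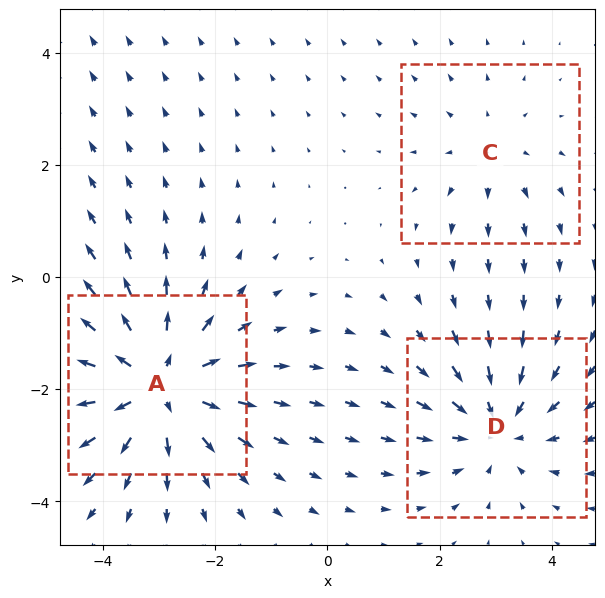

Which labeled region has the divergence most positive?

A

Divergence at each region's feature centre — A: about +4, C: about +2, D: about -3. Region A is most positive.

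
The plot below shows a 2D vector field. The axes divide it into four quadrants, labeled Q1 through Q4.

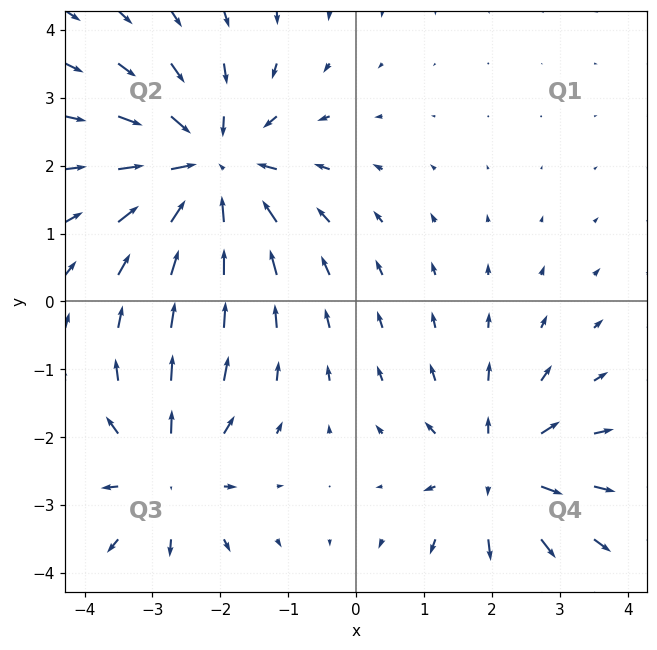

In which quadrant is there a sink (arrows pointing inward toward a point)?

The sink sits at approximately (-2.1, 2.0), which lies in quadrant Q2. The divergence there is about -5, negative as expected for a sink.

Q2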